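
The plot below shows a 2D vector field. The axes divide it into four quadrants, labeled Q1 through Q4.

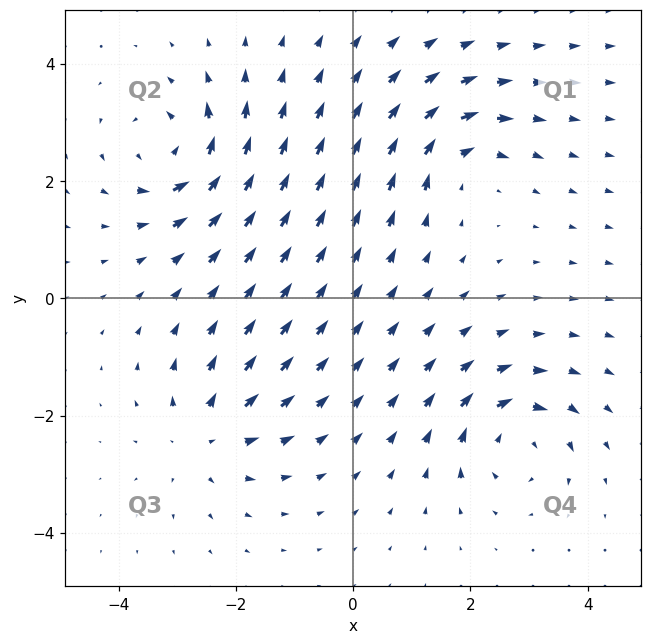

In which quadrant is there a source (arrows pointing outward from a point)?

The source sits at approximately (-2.5, -2.4), which lies in quadrant Q3. The divergence there is about +5, positive as expected for a source.

Q3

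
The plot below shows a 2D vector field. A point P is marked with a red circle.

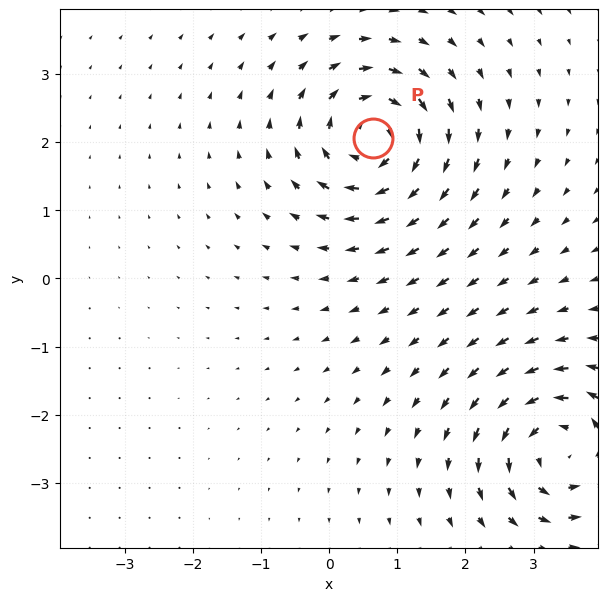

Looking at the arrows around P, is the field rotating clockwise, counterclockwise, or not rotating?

Near P at (0.6, 2.1) the arrows circulate clockwise. The curl (z-component) there is about -6; negative curl means clockwise rotation.

clockwise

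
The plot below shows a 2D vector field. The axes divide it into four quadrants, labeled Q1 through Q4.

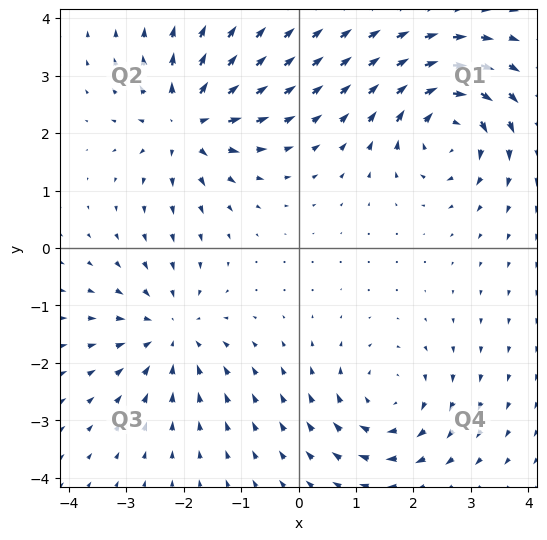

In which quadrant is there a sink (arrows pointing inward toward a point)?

The sink sits at approximately (-2.2, -1.5), which lies in quadrant Q3. The divergence there is about -4, negative as expected for a sink.

Q3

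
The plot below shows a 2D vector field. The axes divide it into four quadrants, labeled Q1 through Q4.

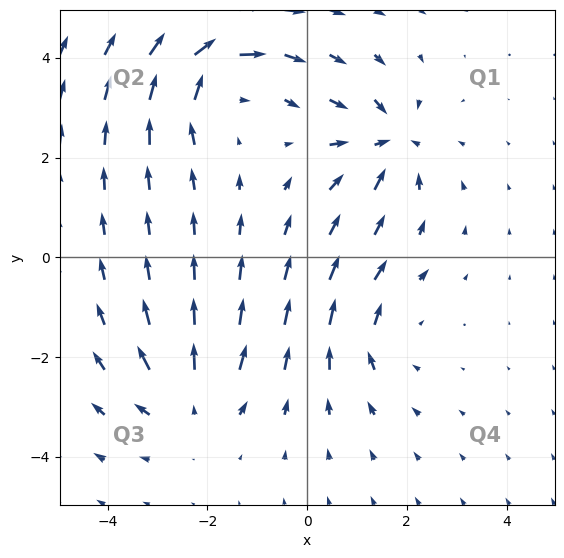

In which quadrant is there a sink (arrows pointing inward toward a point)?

Q1

The sink sits at approximately (1.6, 2.3), which lies in quadrant Q1. The divergence there is about -5, negative as expected for a sink.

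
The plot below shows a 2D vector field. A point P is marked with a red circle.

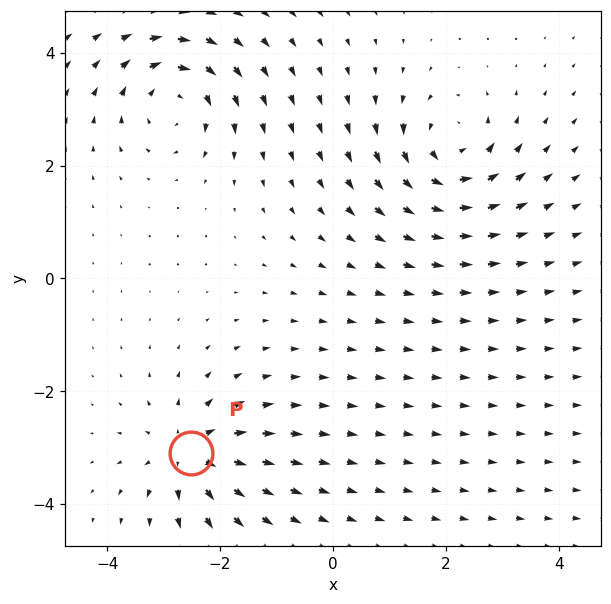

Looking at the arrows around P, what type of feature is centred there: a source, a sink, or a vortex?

At P (-2.5, -3.1) the arrows spread outward. Divergence about +4, curl ≈0 — positive divergence with near-zero curl is a source.

source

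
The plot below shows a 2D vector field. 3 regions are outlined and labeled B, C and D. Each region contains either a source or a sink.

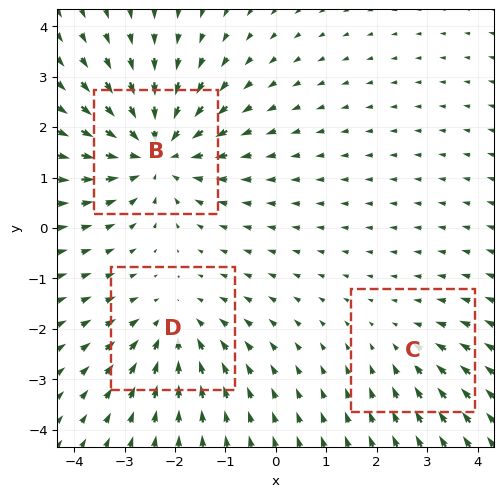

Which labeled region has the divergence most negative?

B

Divergence at each region's feature centre — B: about -4, C: about -2, D: about -3. Region B is most negative.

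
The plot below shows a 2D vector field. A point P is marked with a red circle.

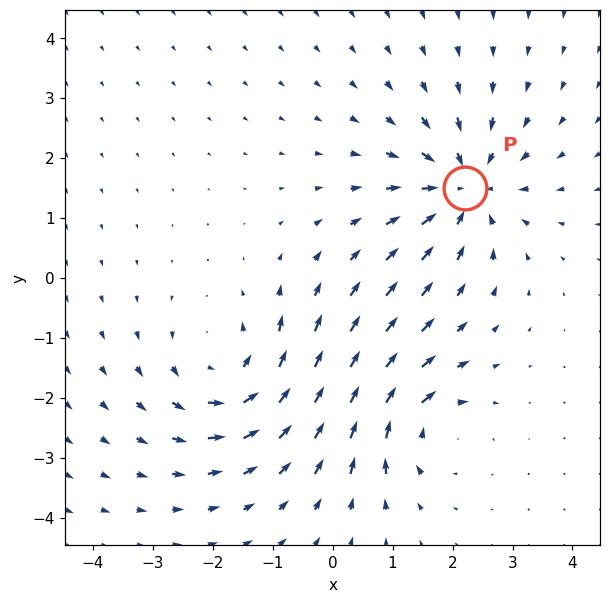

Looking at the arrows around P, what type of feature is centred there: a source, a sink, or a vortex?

At P (2.2, 1.5) the arrows converge inward. Divergence about -4, curl ≈0 — negative divergence with near-zero curl is a sink.

sink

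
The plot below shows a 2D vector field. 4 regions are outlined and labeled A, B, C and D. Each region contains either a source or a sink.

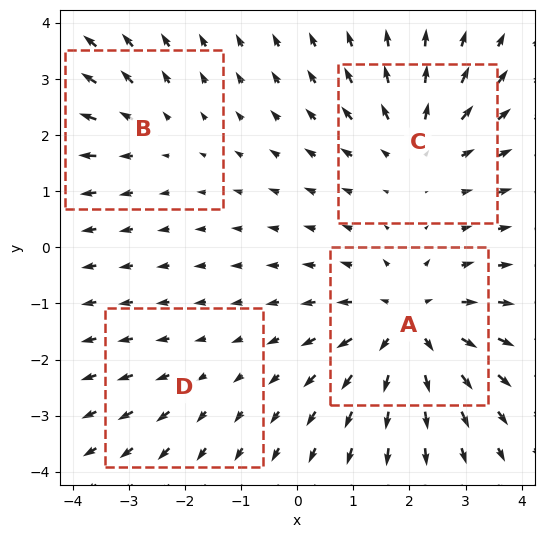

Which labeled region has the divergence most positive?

Divergence at each region's feature centre — A: about +6, B: about +3, C: about +4, D: about +2. Region A is most positive.

A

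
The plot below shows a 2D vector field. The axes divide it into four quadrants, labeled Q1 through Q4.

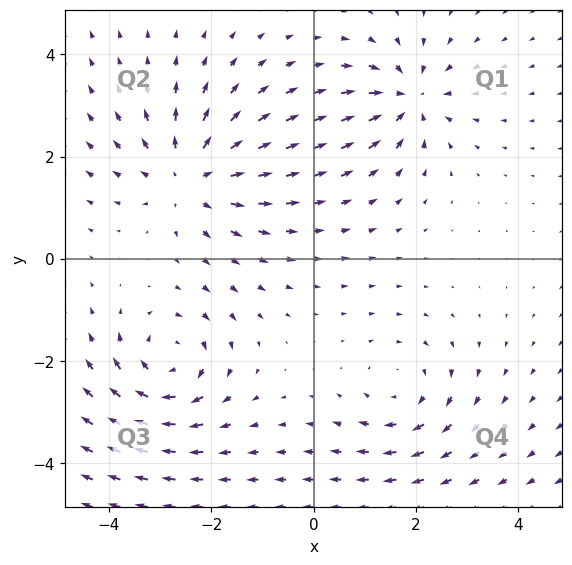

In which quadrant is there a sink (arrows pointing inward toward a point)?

Q1

The sink sits at approximately (1.9, 3.1), which lies in quadrant Q1. The divergence there is about -4, negative as expected for a sink.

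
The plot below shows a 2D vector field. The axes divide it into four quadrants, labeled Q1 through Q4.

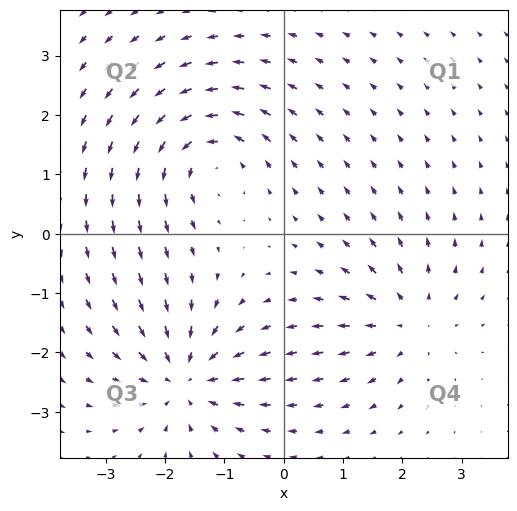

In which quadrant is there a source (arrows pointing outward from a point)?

The source sits at approximately (2.1, -1.5), which lies in quadrant Q4. The divergence there is about +4, positive as expected for a source.

Q4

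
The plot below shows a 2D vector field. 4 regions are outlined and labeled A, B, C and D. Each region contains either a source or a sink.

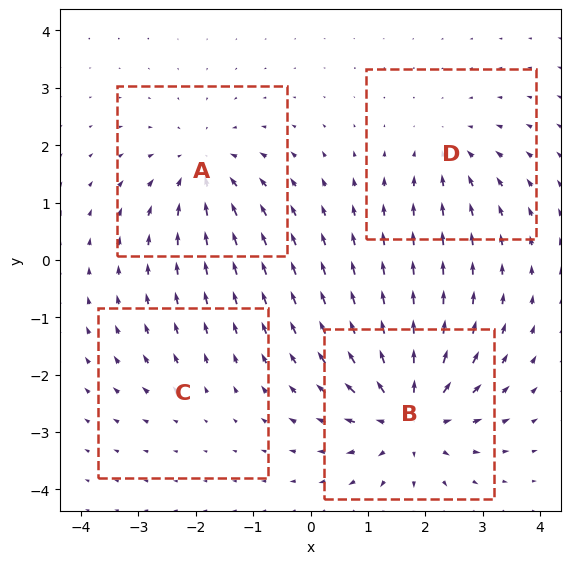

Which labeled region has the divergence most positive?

B

Divergence at each region's feature centre — A: about -5, B: about +7, C: about +2, D: about -3. Region B is most positive.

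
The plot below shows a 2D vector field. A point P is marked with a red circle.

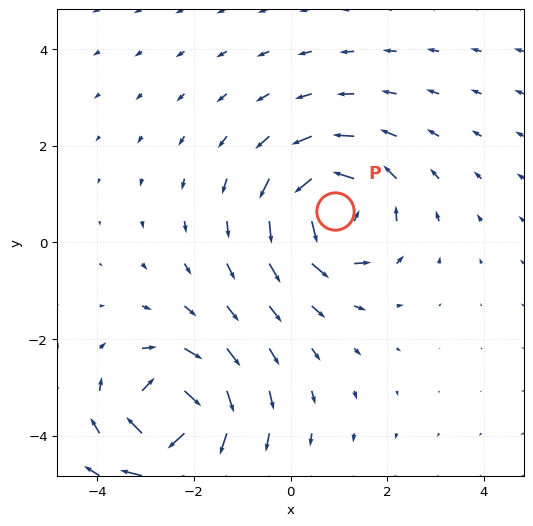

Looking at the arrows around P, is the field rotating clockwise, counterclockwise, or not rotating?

Near P at (0.9, 0.6) the arrows circulate counterclockwise. The curl (z-component) there is about +6; positive curl means counterclockwise rotation.

counterclockwise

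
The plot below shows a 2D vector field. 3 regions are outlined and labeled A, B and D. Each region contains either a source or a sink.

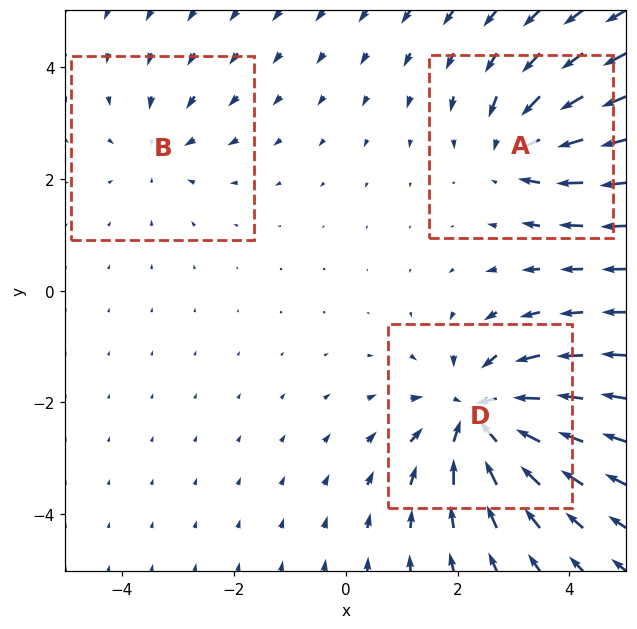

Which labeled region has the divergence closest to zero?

Divergence at each region's feature centre — A: about -3, B: about -2, D: about -5. Region B is closest to zero.

B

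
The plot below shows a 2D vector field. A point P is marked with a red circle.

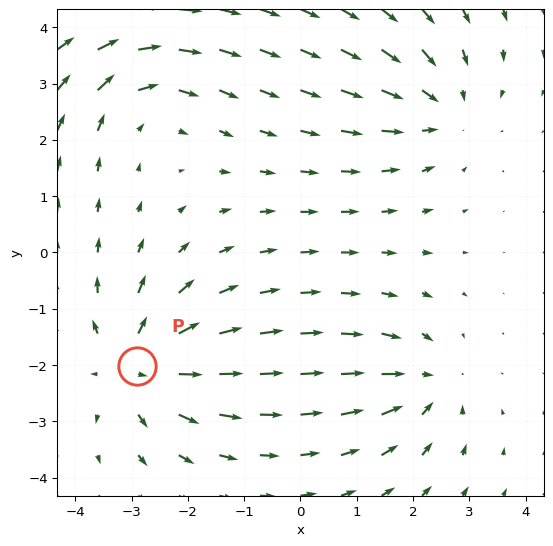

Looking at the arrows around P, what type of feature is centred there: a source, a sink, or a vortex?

source

At P (-2.9, -2.0) the arrows spread outward. Divergence about +4, curl ≈0 — positive divergence with near-zero curl is a source.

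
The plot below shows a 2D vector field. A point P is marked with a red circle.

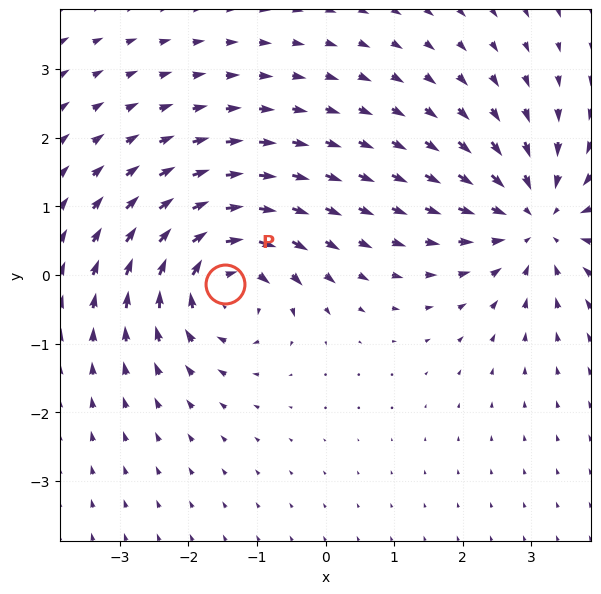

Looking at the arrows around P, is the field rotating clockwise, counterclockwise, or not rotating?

clockwise

Near P at (-1.5, -0.1) the arrows circulate clockwise. The curl (z-component) there is about -5; negative curl means clockwise rotation.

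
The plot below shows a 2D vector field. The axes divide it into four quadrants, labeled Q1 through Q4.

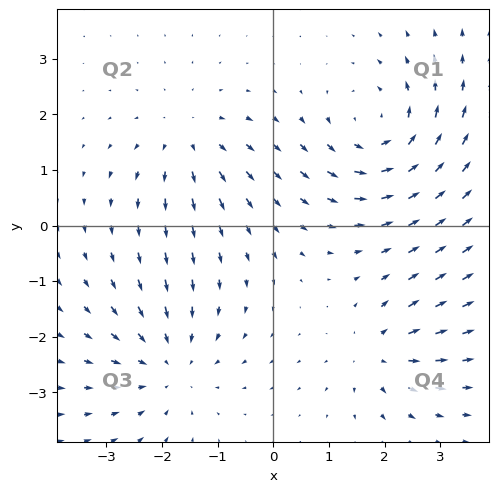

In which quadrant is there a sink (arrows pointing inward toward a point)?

Q3

The sink sits at approximately (-1.9, -2.5), which lies in quadrant Q3. The divergence there is about -3, negative as expected for a sink.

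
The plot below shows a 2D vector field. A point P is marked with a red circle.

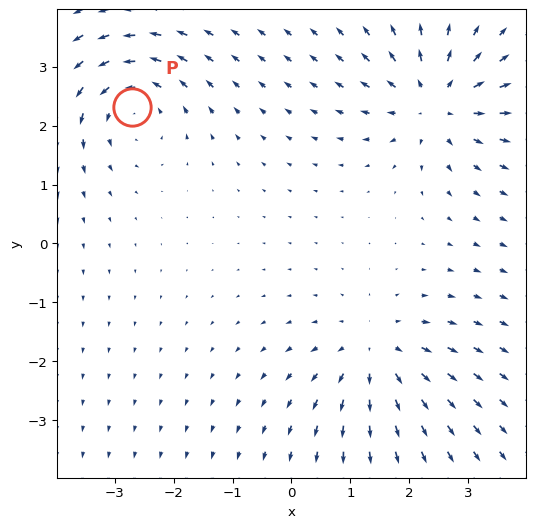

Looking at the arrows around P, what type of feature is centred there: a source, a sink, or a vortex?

At P (-2.7, 2.3) the arrows circulate counterclockwise. Divergence ≈0, curl about +5 — near-zero divergence with nonzero curl is a vortex.

vortex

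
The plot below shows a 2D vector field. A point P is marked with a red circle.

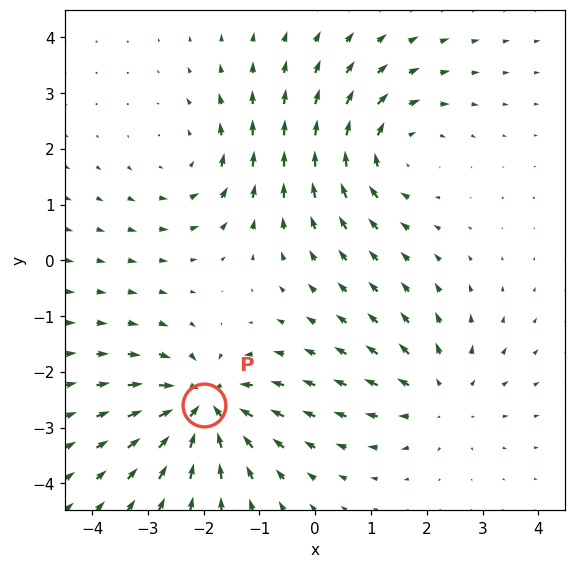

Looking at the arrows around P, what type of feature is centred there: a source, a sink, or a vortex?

At P (-2.0, -2.6) the arrows converge inward. Divergence about -7, curl ≈0 — negative divergence with near-zero curl is a sink.

sink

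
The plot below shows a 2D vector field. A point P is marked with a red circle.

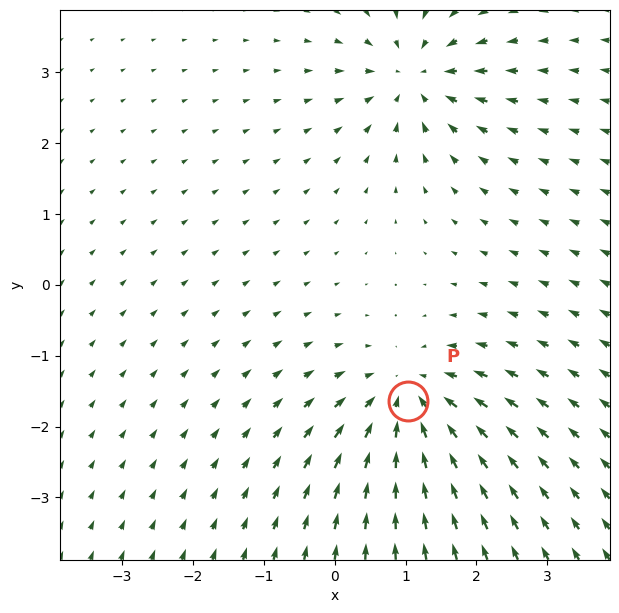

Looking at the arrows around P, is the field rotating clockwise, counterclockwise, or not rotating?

not rotating

Near P at (1.0, -1.6) the arrows show no circulation. The curl there is ≈0.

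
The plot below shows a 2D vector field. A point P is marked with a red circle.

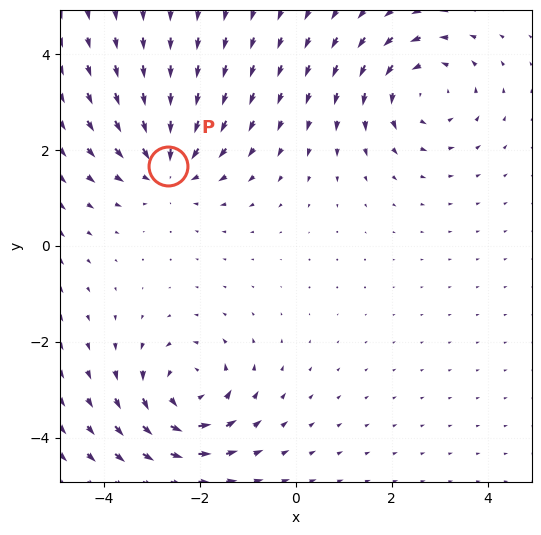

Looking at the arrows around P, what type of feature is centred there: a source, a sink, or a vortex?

sink

At P (-2.7, 1.7) the arrows converge inward. Divergence about -5, curl ≈0 — negative divergence with near-zero curl is a sink.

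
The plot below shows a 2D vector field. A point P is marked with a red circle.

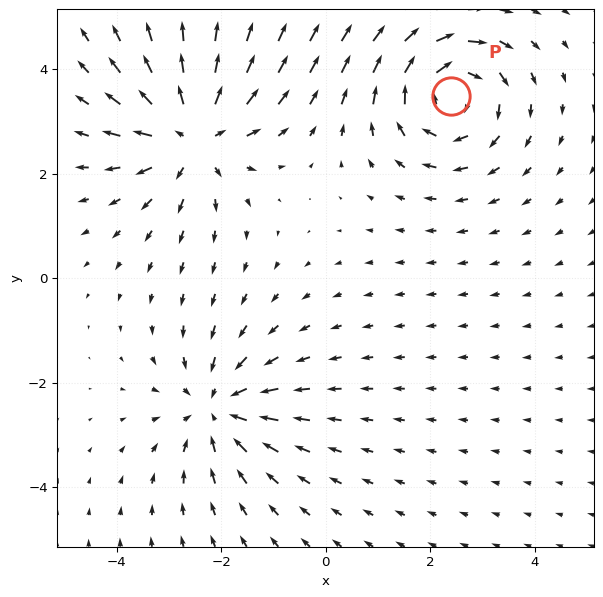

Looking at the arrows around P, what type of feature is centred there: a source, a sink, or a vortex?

At P (2.4, 3.5) the arrows circulate clockwise. Divergence ≈0, curl about -4 — near-zero divergence with nonzero curl is a vortex.

vortex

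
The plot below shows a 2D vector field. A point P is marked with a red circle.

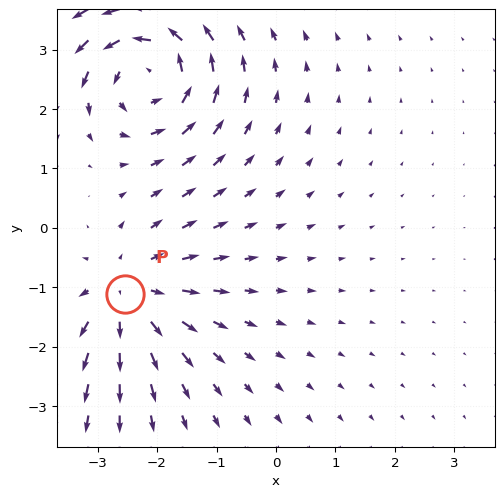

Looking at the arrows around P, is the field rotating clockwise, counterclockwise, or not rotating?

not rotating

Near P at (-2.5, -1.1) the arrows show no circulation. The curl there is ≈0.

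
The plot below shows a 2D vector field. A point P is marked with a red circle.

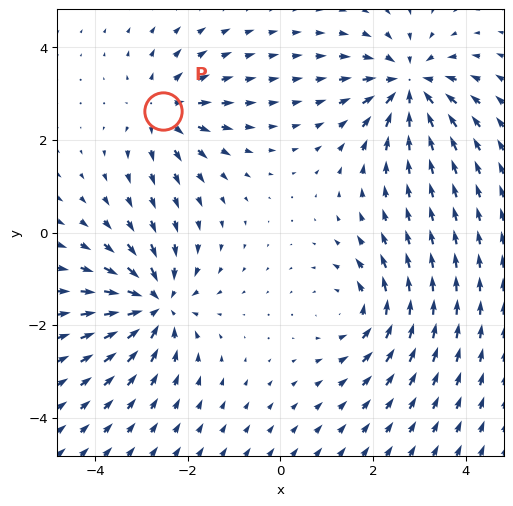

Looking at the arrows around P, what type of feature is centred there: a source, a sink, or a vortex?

At P (-2.5, 2.6) the arrows spread outward. Divergence about +4, curl ≈0 — positive divergence with near-zero curl is a source.

source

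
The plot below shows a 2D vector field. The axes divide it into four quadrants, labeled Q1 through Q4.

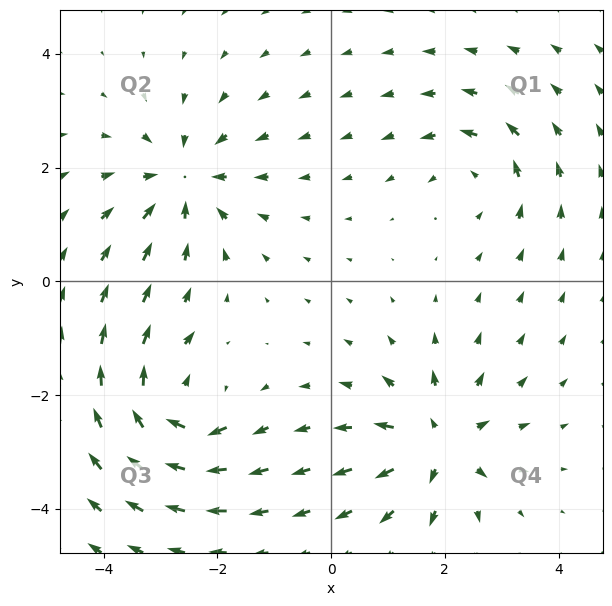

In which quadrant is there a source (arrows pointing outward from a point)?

The source sits at approximately (1.9, -2.8), which lies in quadrant Q4. The divergence there is about +6, positive as expected for a source.

Q4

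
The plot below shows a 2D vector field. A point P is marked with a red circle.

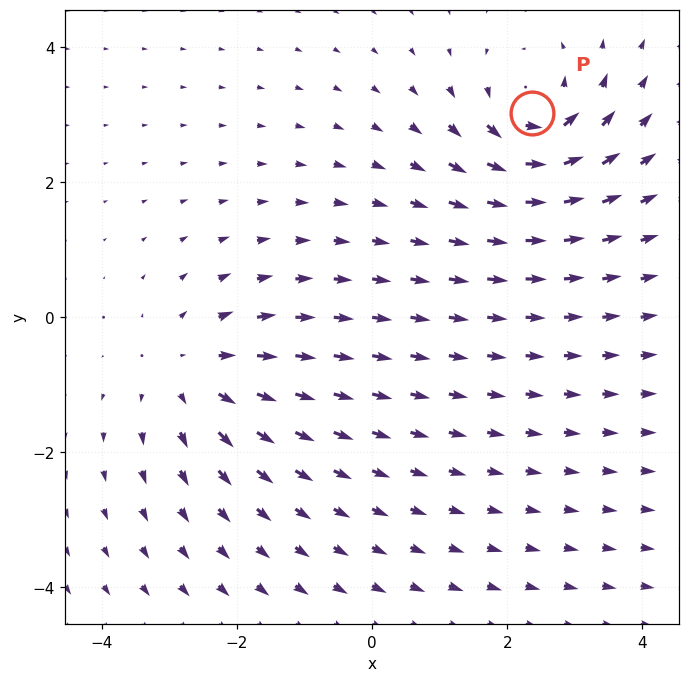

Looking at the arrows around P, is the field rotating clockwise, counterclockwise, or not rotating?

counterclockwise

Near P at (2.4, 3.0) the arrows circulate counterclockwise. The curl (z-component) there is about +5; positive curl means counterclockwise rotation.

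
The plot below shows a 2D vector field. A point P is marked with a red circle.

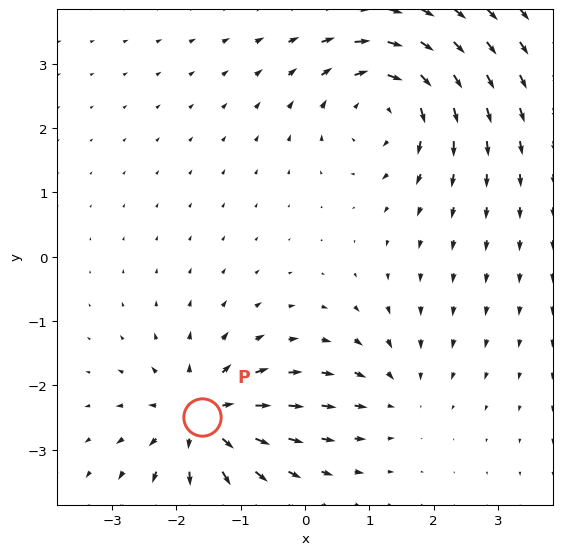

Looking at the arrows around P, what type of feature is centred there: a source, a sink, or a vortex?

At P (-1.6, -2.5) the arrows spread outward. Divergence about +6, curl ≈0 — positive divergence with near-zero curl is a source.

source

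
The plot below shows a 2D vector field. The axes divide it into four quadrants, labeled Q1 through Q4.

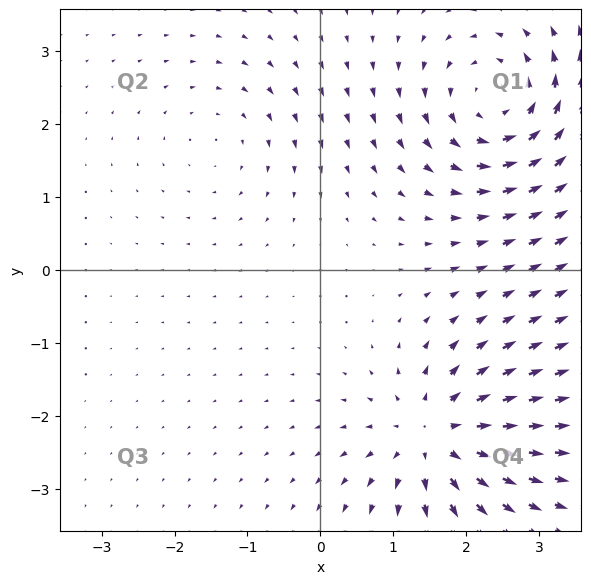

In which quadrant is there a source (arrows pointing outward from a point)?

Q4

The source sits at approximately (1.6, -2.3), which lies in quadrant Q4. The divergence there is about +6, positive as expected for a source.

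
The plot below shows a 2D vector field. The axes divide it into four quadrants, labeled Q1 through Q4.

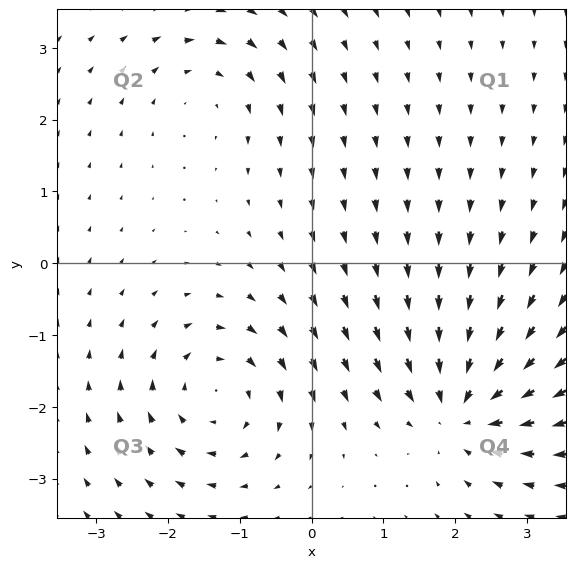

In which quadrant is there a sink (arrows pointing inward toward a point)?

The sink sits at approximately (2.1, -2.0), which lies in quadrant Q4. The divergence there is about -6, negative as expected for a sink.

Q4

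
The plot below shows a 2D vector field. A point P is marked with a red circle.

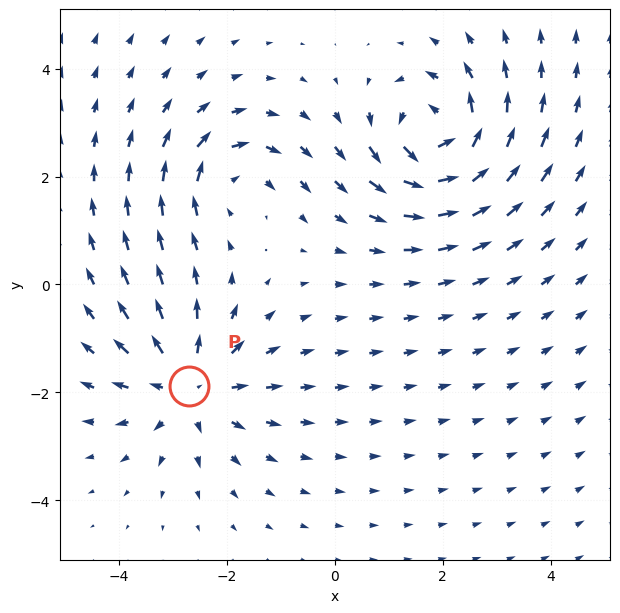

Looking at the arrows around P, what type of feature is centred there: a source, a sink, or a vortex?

source

At P (-2.7, -1.9) the arrows spread outward. Divergence about +4, curl ≈0 — positive divergence with near-zero curl is a source.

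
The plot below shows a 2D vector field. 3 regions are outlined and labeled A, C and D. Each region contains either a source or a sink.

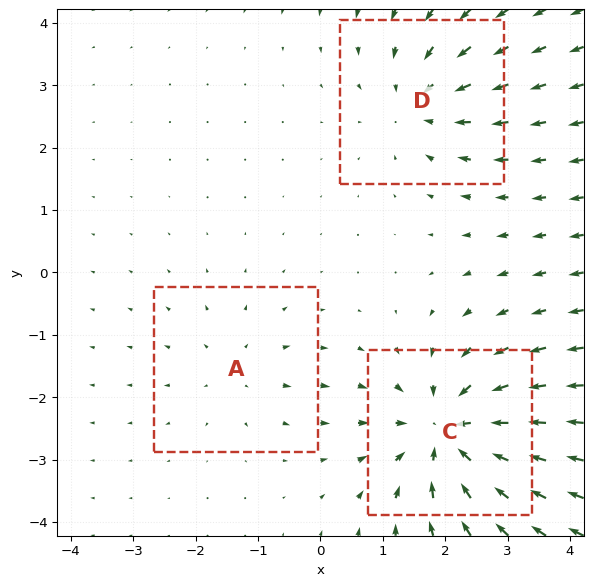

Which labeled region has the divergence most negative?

C

Divergence at each region's feature centre — A: about +2, C: about -5, D: about -3. Region C is most negative.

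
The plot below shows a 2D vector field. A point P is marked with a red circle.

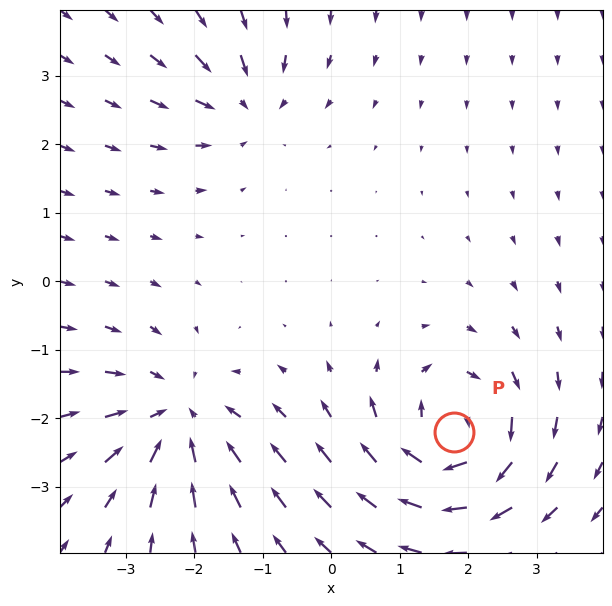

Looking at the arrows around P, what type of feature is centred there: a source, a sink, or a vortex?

vortex

At P (1.8, -2.2) the arrows circulate clockwise. Divergence ≈0, curl about -6 — near-zero divergence with nonzero curl is a vortex.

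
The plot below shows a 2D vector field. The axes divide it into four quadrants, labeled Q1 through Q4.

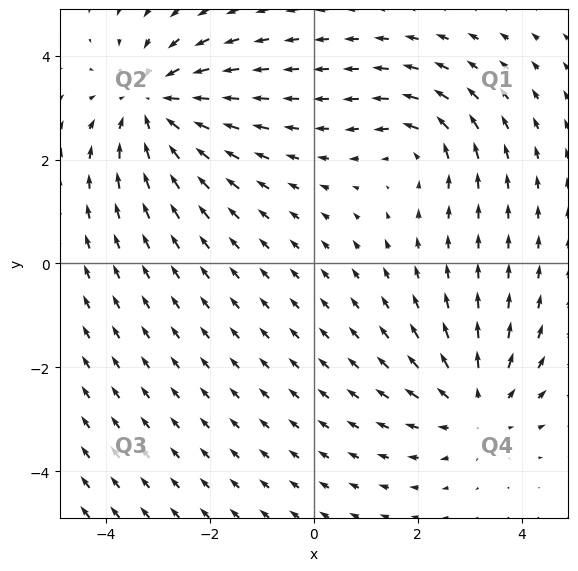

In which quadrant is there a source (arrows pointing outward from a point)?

The source sits at approximately (3.1, -2.7), which lies in quadrant Q4. The divergence there is about +3, positive as expected for a source.

Q4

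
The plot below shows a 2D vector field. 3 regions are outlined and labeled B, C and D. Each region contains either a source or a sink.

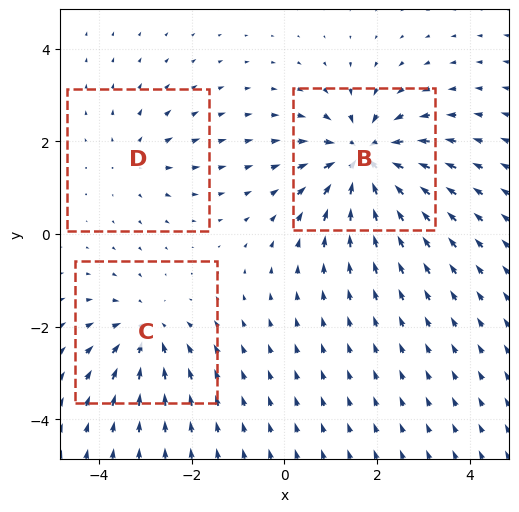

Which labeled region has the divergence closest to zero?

D

Divergence at each region's feature centre — B: about -6, C: about -3, D: about +2. Region D is closest to zero.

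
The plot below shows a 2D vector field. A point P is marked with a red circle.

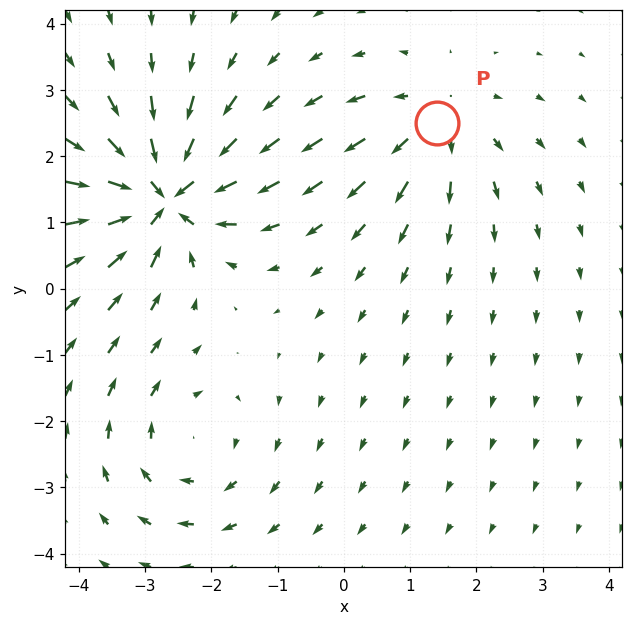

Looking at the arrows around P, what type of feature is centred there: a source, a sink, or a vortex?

At P (1.4, 2.5) the arrows spread outward. Divergence about +3, curl ≈0 — positive divergence with near-zero curl is a source.

source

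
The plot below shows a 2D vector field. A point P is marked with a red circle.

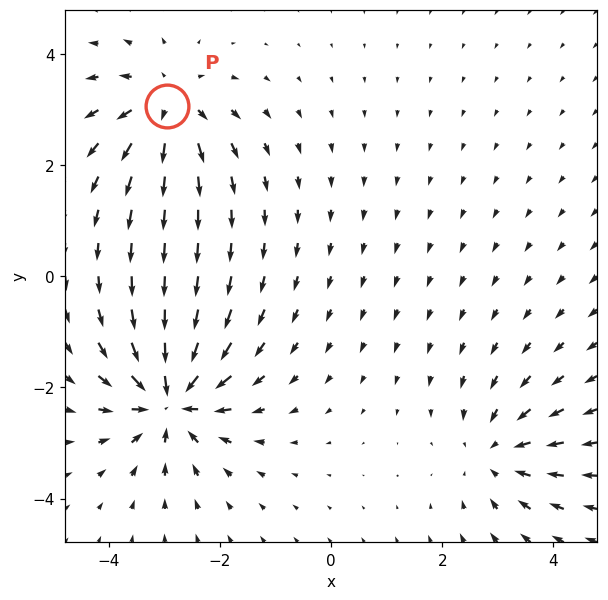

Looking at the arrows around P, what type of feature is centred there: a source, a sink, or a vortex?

At P (-2.9, 3.1) the arrows spread outward. Divergence about +4, curl ≈0 — positive divergence with near-zero curl is a source.

source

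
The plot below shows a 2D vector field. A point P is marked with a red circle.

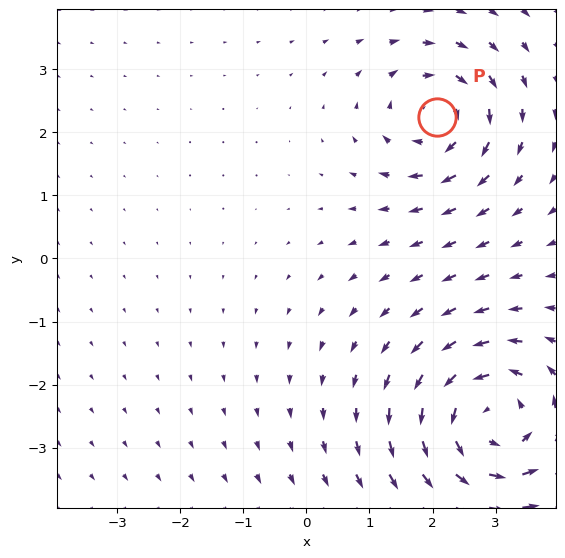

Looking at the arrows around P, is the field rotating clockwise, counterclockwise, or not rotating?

Near P at (2.1, 2.2) the arrows circulate clockwise. The curl (z-component) there is about -4; negative curl means clockwise rotation.

clockwise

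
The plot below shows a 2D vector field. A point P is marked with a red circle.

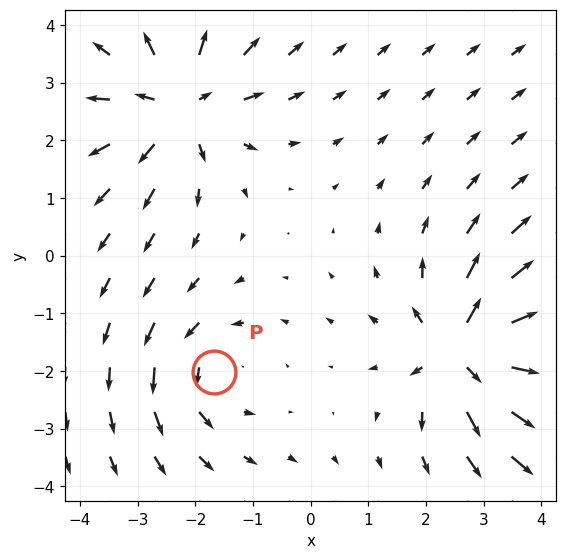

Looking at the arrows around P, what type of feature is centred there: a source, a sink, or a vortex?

vortex

At P (-1.7, -2.0) the arrows circulate counterclockwise. Divergence ≈0, curl about +3 — near-zero divergence with nonzero curl is a vortex.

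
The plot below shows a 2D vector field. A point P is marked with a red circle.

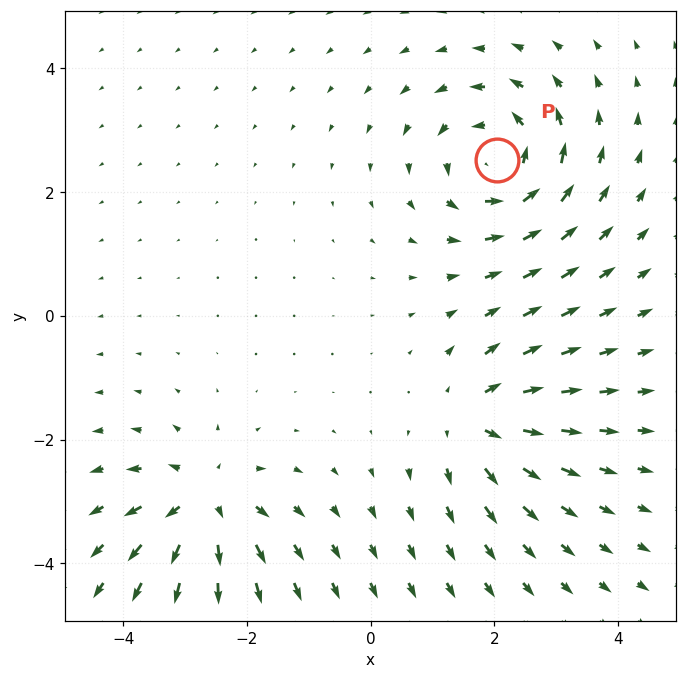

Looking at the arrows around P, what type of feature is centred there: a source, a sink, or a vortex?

At P (2.0, 2.5) the arrows circulate counterclockwise. Divergence ≈0, curl about +5 — near-zero divergence with nonzero curl is a vortex.

vortex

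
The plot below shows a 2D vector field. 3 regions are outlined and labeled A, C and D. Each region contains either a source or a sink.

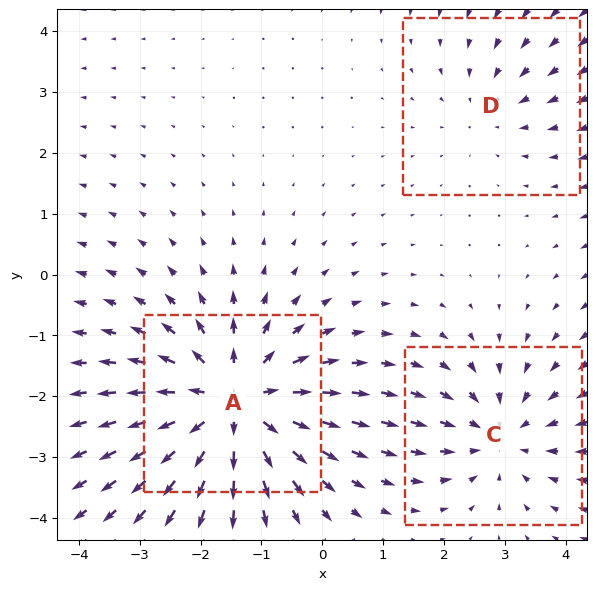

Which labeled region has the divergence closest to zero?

Divergence at each region's feature centre — A: about +5, C: about -3, D: about -2. Region D is closest to zero.

D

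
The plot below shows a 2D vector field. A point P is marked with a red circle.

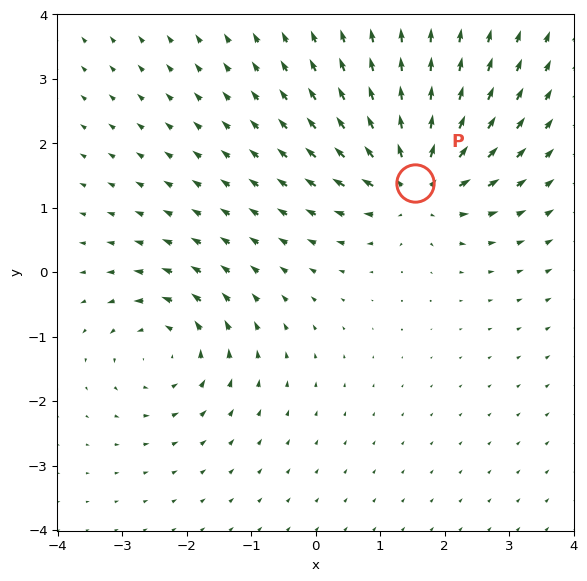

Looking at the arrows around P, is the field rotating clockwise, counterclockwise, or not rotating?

Near P at (1.5, 1.4) the arrows show no circulation. The curl there is ≈0.

not rotating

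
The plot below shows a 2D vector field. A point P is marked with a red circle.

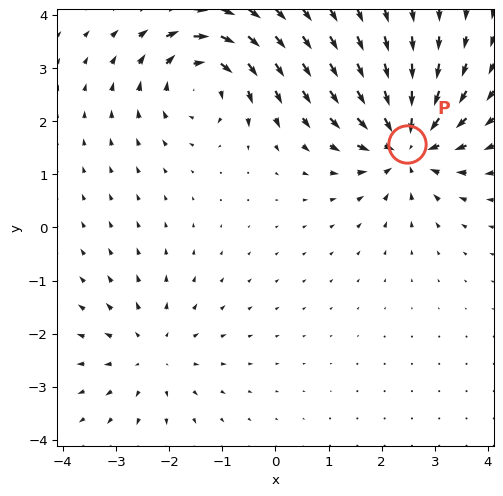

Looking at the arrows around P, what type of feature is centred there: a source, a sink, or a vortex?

sink

At P (2.5, 1.6) the arrows converge inward. Divergence about -5, curl ≈0 — negative divergence with near-zero curl is a sink.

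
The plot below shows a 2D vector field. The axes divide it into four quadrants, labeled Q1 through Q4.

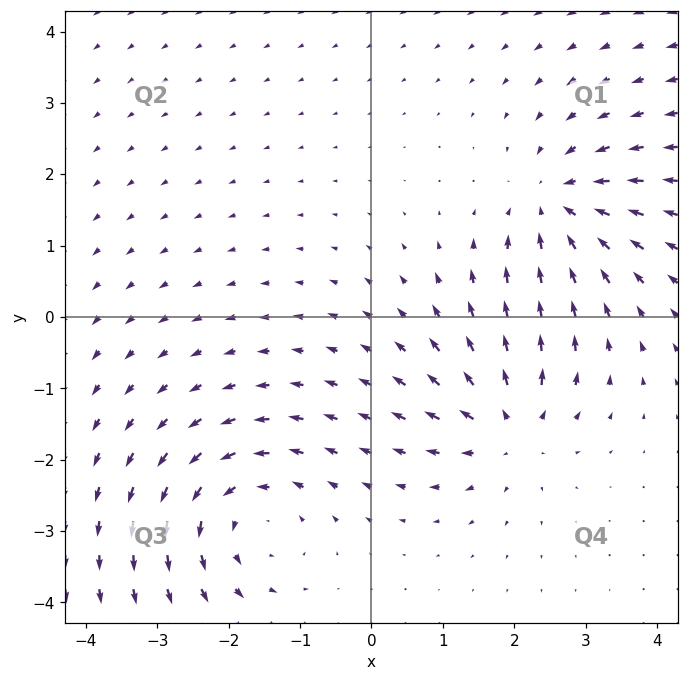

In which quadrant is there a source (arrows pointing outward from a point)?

The source sits at approximately (1.9, -1.5), which lies in quadrant Q4. The divergence there is about +6, positive as expected for a source.

Q4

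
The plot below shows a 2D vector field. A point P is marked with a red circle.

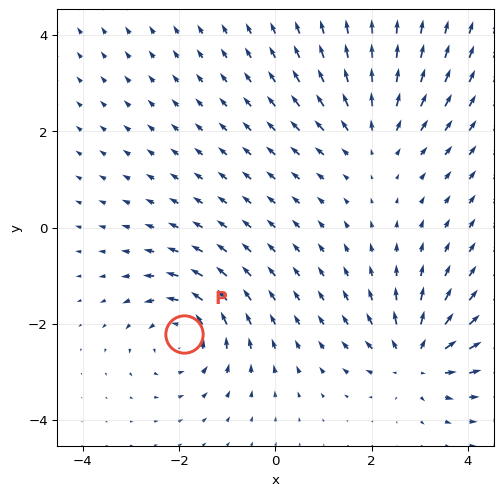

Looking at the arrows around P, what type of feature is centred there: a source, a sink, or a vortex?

vortex

At P (-1.9, -2.2) the arrows circulate counterclockwise. Divergence ≈0, curl about +4 — near-zero divergence with nonzero curl is a vortex.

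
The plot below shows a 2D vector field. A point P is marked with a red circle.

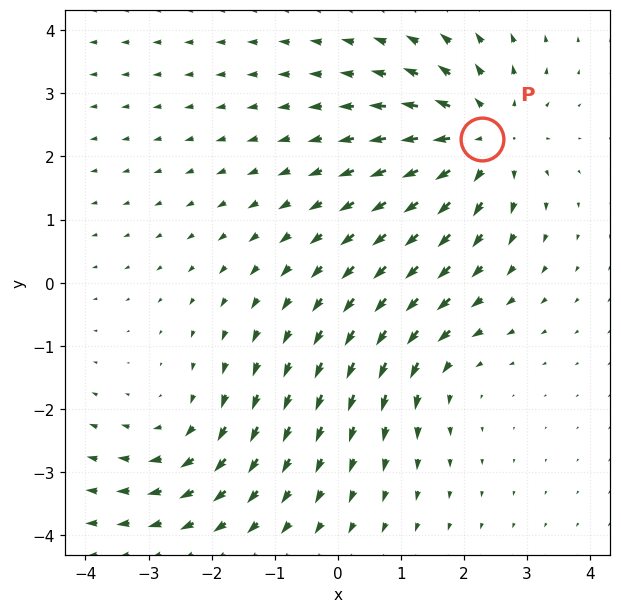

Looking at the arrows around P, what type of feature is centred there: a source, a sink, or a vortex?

At P (2.3, 2.3) the arrows spread outward. Divergence about +4, curl ≈0 — positive divergence with near-zero curl is a source.

source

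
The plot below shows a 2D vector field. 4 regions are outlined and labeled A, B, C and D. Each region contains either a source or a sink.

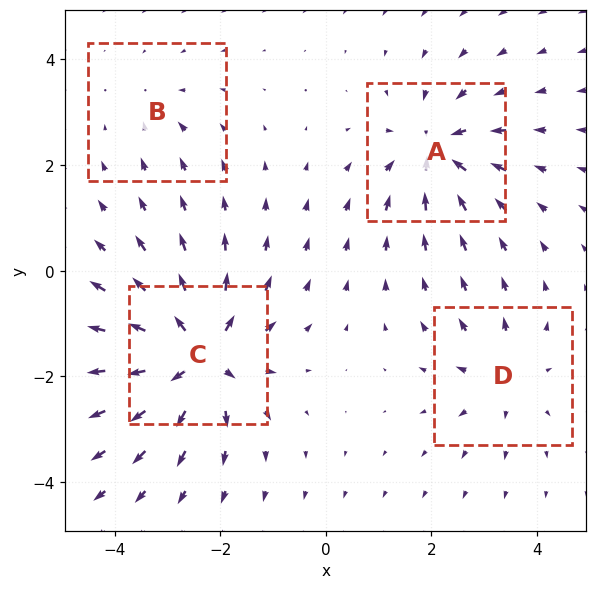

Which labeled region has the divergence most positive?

C

Divergence at each region's feature centre — A: about -6, B: about -2, C: about +8, D: about +4. Region C is most positive.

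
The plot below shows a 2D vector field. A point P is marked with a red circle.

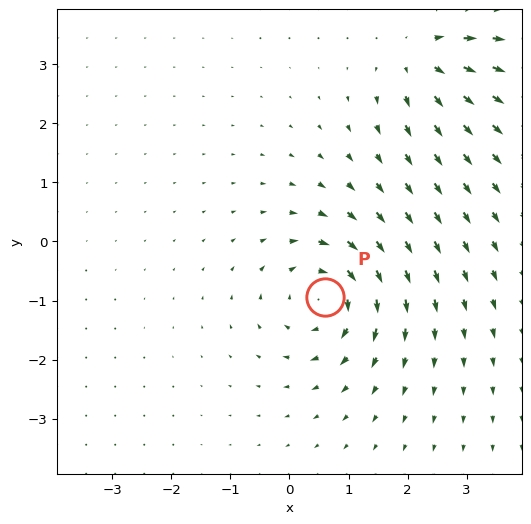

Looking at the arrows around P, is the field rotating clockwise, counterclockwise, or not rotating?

Near P at (0.6, -0.9) the arrows circulate clockwise. The curl (z-component) there is about -6; negative curl means clockwise rotation.

clockwise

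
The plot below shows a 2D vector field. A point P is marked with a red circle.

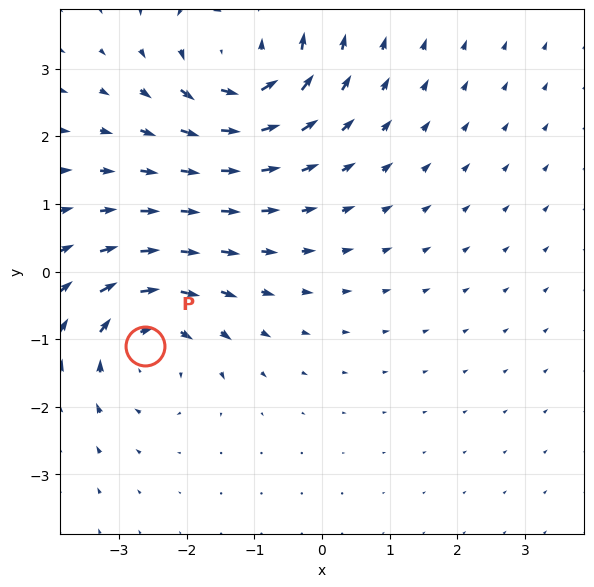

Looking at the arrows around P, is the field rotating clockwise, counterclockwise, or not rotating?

clockwise

Near P at (-2.6, -1.1) the arrows circulate clockwise. The curl (z-component) there is about -5; negative curl means clockwise rotation.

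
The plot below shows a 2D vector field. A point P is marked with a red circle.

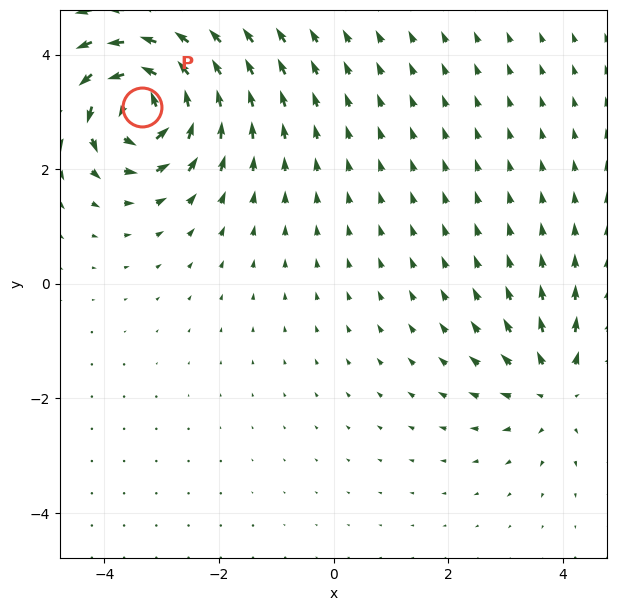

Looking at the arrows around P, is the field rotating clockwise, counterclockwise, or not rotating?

Near P at (-3.3, 3.1) the arrows circulate counterclockwise. The curl (z-component) there is about +6; positive curl means counterclockwise rotation.

counterclockwise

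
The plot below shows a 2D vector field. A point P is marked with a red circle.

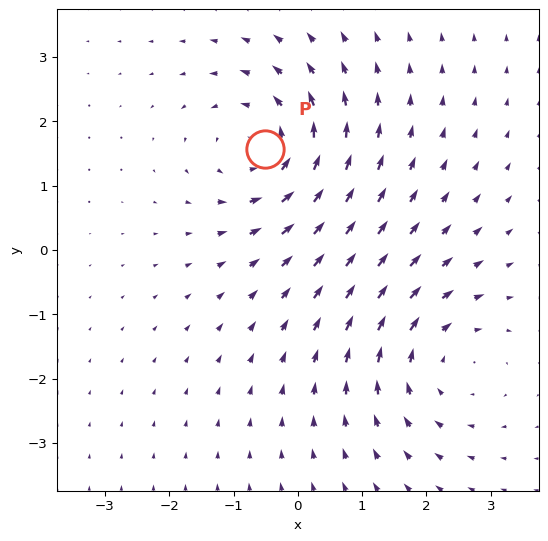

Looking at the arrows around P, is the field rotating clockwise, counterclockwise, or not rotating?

Near P at (-0.5, 1.6) the arrows circulate counterclockwise. The curl (z-component) there is about +4; positive curl means counterclockwise rotation.

counterclockwise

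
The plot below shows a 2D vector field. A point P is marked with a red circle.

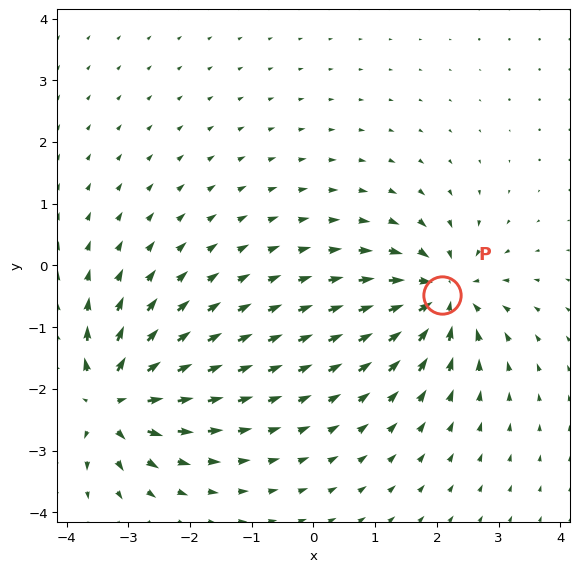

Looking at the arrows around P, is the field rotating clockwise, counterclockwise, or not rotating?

Near P at (2.1, -0.5) the arrows show no circulation. The curl there is ≈0.

not rotating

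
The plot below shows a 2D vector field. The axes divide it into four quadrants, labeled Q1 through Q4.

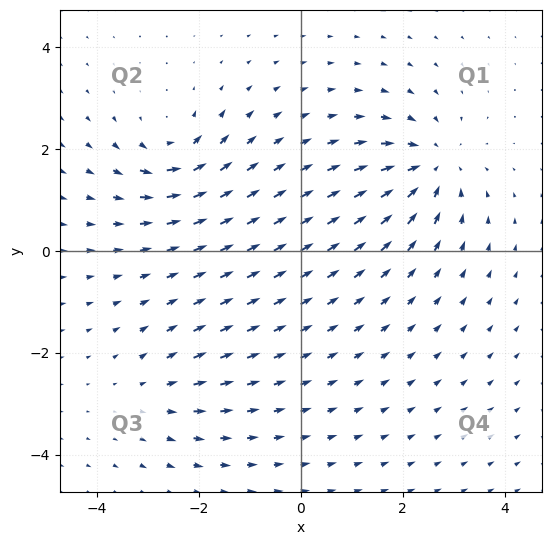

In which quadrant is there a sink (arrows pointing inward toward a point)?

Q1

The sink sits at approximately (2.5, 1.7), which lies in quadrant Q1. The divergence there is about -5, negative as expected for a sink.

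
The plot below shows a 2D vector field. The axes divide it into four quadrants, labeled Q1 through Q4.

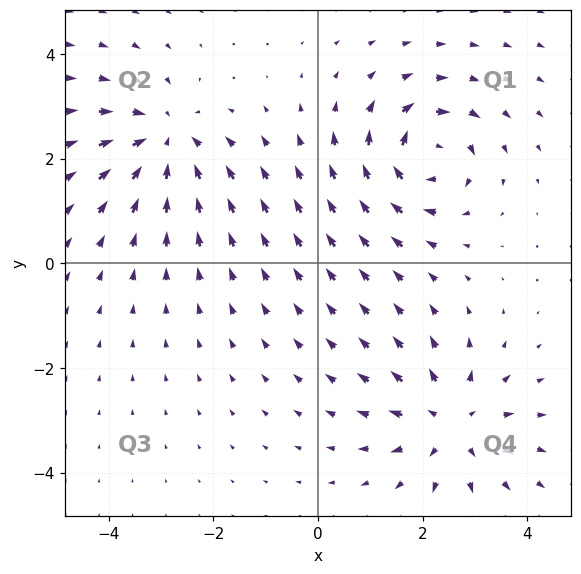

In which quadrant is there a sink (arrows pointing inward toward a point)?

Q2

The sink sits at approximately (-2.9, 2.4), which lies in quadrant Q2. The divergence there is about -3, negative as expected for a sink.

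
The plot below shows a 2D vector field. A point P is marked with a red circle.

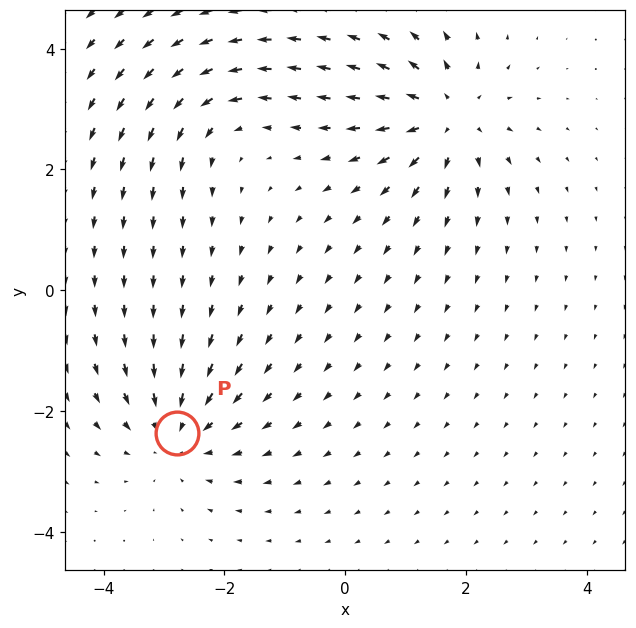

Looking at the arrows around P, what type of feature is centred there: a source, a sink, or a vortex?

At P (-2.8, -2.4) the arrows converge inward. Divergence about -4, curl ≈0 — negative divergence with near-zero curl is a sink.

sink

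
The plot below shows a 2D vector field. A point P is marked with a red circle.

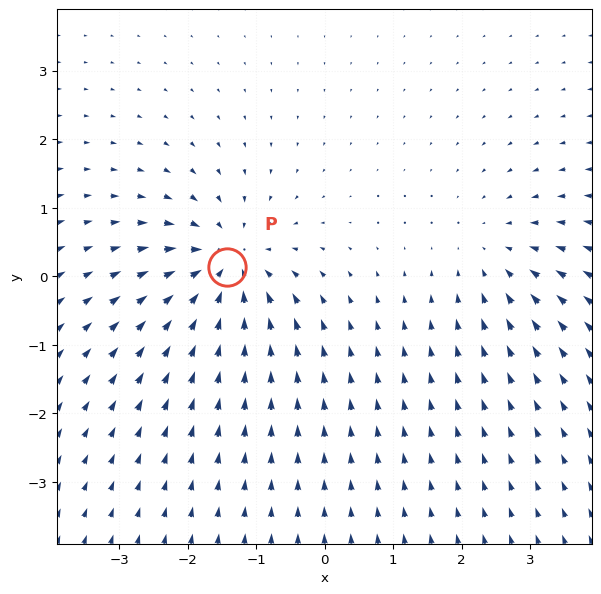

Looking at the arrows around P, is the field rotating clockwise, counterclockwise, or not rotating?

Near P at (-1.4, 0.1) the arrows show no circulation. The curl there is ≈0.

not rotating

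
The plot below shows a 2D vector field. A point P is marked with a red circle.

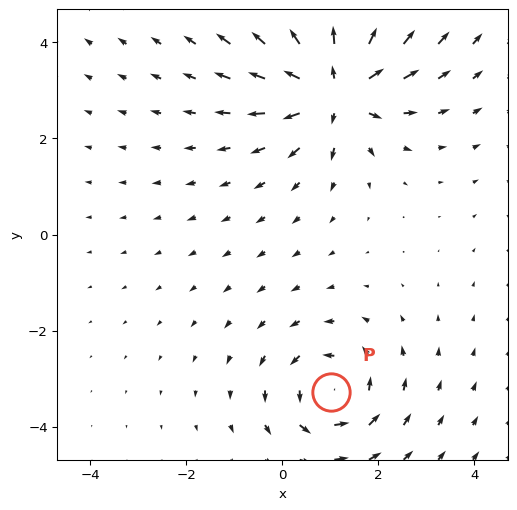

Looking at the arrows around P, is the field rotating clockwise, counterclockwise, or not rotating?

Near P at (1.0, -3.3) the arrows circulate counterclockwise. The curl (z-component) there is about +3; positive curl means counterclockwise rotation.

counterclockwise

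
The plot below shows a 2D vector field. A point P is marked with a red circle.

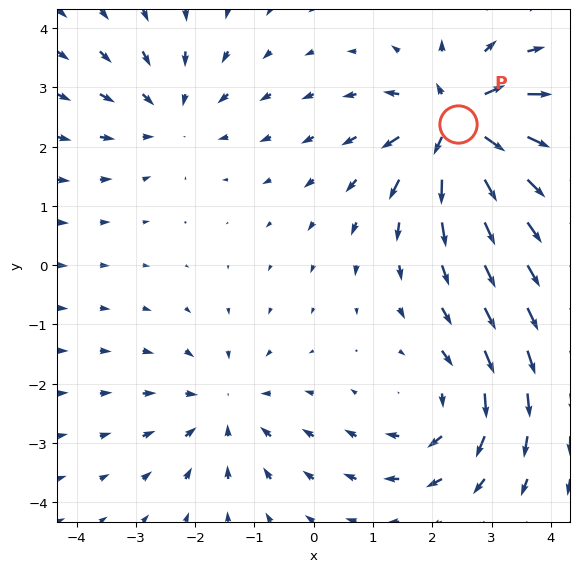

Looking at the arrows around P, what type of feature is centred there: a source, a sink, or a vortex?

At P (2.4, 2.4) the arrows spread outward. Divergence about +7, curl ≈0 — positive divergence with near-zero curl is a source.

source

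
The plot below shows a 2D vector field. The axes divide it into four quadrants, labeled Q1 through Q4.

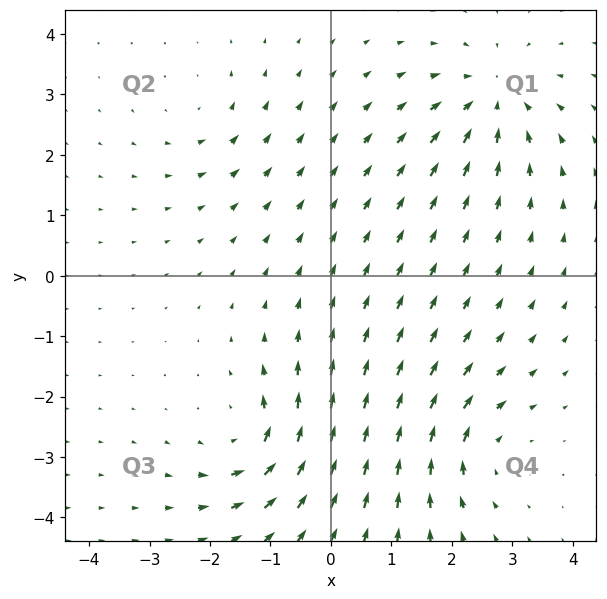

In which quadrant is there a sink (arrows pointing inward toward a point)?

Q1

The sink sits at approximately (2.7, 2.9), which lies in quadrant Q1. The divergence there is about -5, negative as expected for a sink.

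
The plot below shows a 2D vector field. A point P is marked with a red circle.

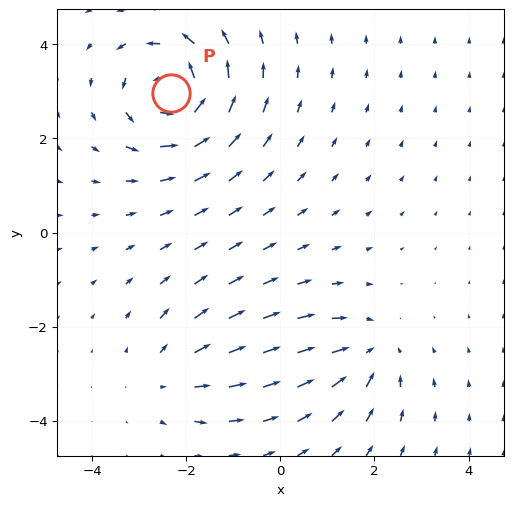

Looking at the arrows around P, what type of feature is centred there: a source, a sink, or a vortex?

vortex

At P (-2.3, 3.0) the arrows circulate counterclockwise. Divergence ≈0, curl about +5 — near-zero divergence with nonzero curl is a vortex.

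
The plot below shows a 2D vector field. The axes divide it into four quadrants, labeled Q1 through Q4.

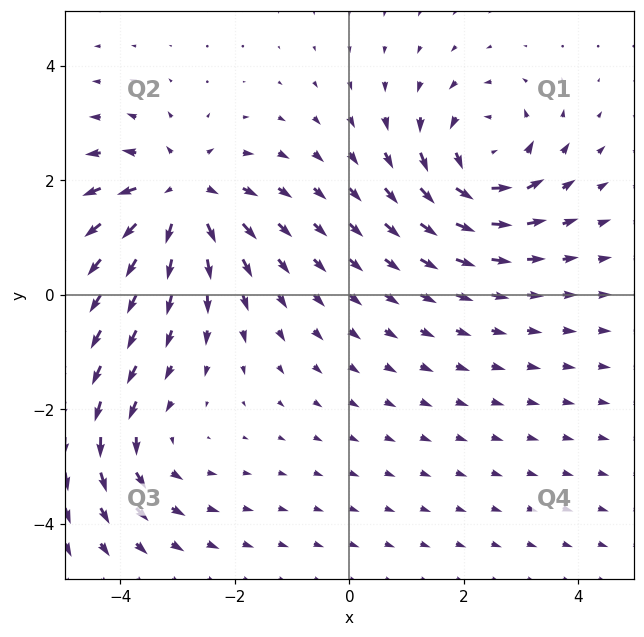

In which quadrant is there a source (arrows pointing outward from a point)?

Q2

The source sits at approximately (-3.0, 1.7), which lies in quadrant Q2. The divergence there is about +5, positive as expected for a source.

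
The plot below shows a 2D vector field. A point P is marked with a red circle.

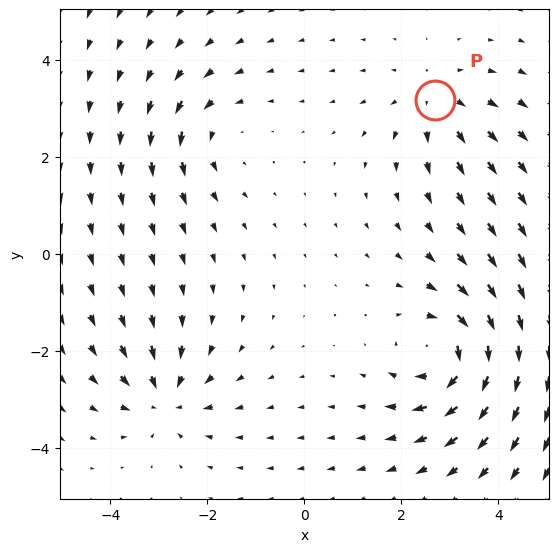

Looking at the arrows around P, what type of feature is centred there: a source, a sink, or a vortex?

At P (2.7, 3.2) the arrows spread outward. Divergence about +3, curl ≈0 — positive divergence with near-zero curl is a source.

source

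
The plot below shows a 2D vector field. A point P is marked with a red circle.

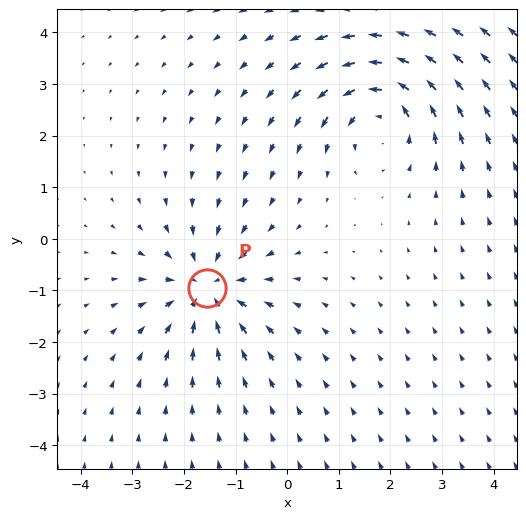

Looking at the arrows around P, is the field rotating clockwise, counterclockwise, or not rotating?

not rotating

Near P at (-1.6, -1.0) the arrows show no circulation. The curl there is ≈0.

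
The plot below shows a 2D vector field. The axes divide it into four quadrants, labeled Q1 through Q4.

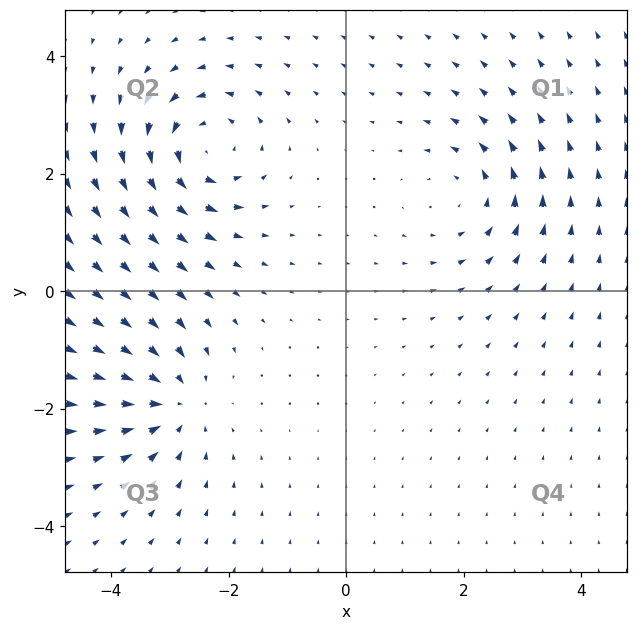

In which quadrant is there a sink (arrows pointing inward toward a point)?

The sink sits at approximately (-2.9, -1.9), which lies in quadrant Q3. The divergence there is about -4, negative as expected for a sink.

Q3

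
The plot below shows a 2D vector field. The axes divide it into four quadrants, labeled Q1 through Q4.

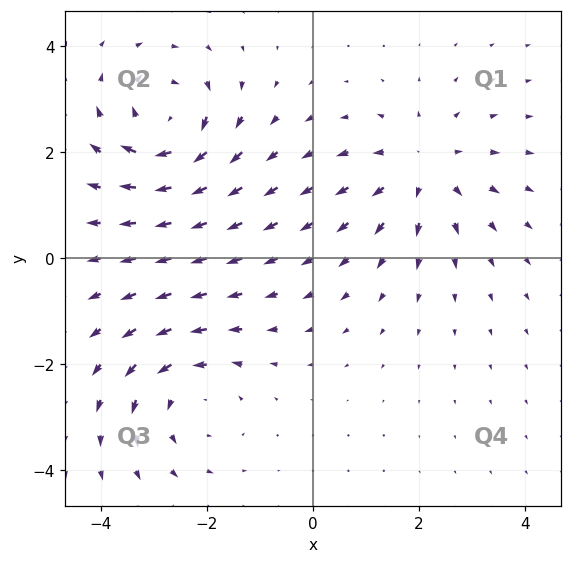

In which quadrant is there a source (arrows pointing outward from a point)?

Q1

The source sits at approximately (2.1, 1.7), which lies in quadrant Q1. The divergence there is about +3, positive as expected for a source.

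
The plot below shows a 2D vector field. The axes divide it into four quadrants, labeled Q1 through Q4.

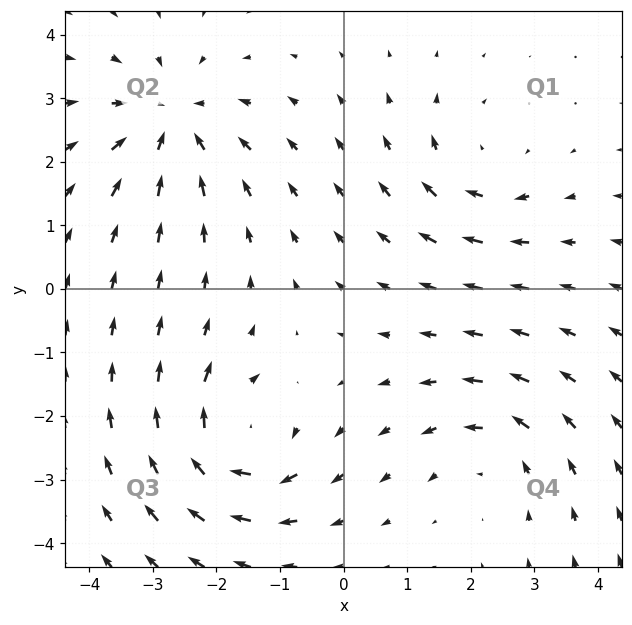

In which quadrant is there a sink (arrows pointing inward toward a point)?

The sink sits at approximately (-2.7, 2.6), which lies in quadrant Q2. The divergence there is about -4, negative as expected for a sink.

Q2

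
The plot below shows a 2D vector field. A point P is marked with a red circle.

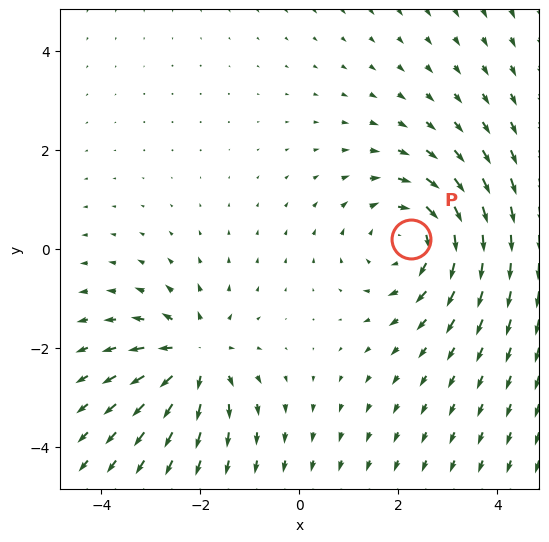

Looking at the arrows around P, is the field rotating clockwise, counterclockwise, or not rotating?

clockwise

Near P at (2.3, 0.2) the arrows circulate clockwise. The curl (z-component) there is about -3; negative curl means clockwise rotation.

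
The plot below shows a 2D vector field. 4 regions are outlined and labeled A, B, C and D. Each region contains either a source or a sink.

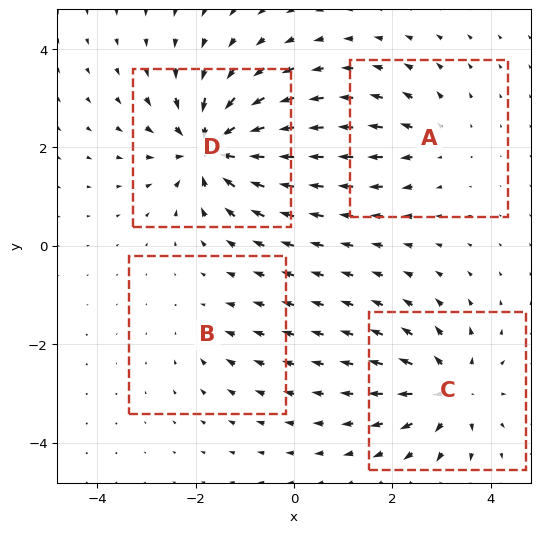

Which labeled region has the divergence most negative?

Divergence at each region's feature centre — A: about +4, B: about -2, C: about +6, D: about -8. Region D is most negative.

D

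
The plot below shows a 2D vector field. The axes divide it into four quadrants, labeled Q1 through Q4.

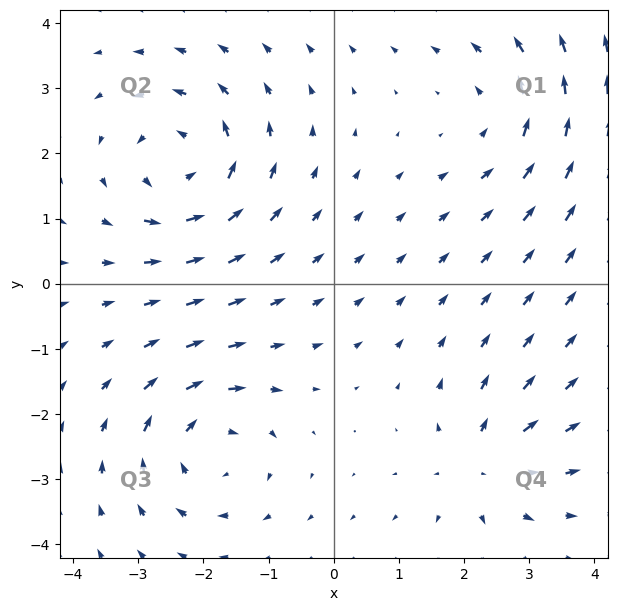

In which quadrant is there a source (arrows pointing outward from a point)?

Q4

The source sits at approximately (2.3, -2.8), which lies in quadrant Q4. The divergence there is about +4, positive as expected for a source.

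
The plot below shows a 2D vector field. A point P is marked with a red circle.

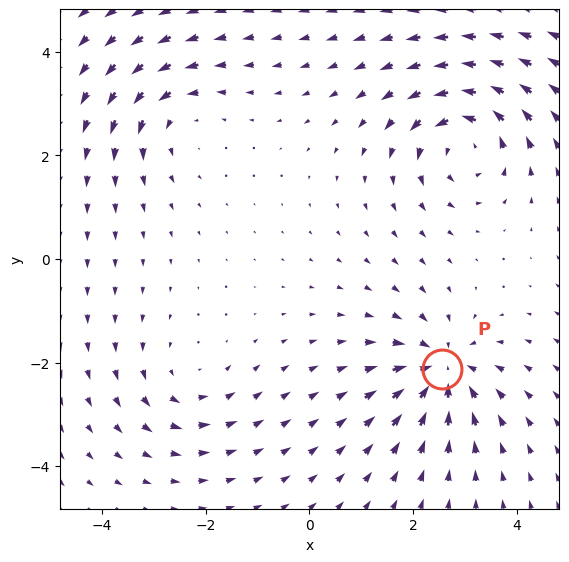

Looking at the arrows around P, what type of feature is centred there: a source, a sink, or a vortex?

At P (2.6, -2.1) the arrows converge inward. Divergence about -4, curl ≈0 — negative divergence with near-zero curl is a sink.

sink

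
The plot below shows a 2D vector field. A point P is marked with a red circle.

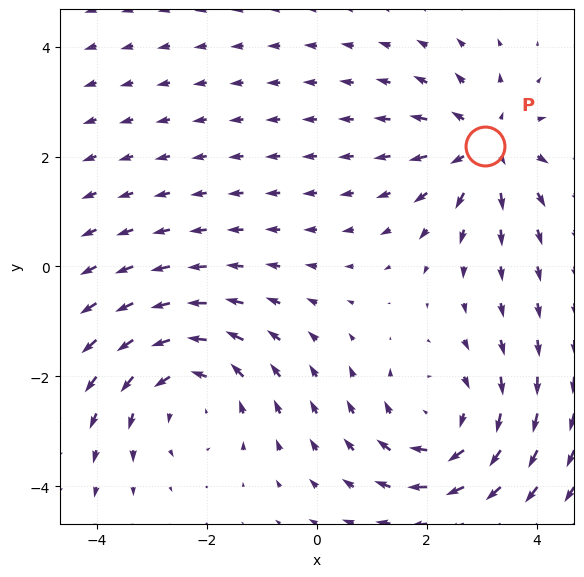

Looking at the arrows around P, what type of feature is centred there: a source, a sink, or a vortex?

source

At P (3.1, 2.2) the arrows spread outward. Divergence about +4, curl ≈0 — positive divergence with near-zero curl is a source.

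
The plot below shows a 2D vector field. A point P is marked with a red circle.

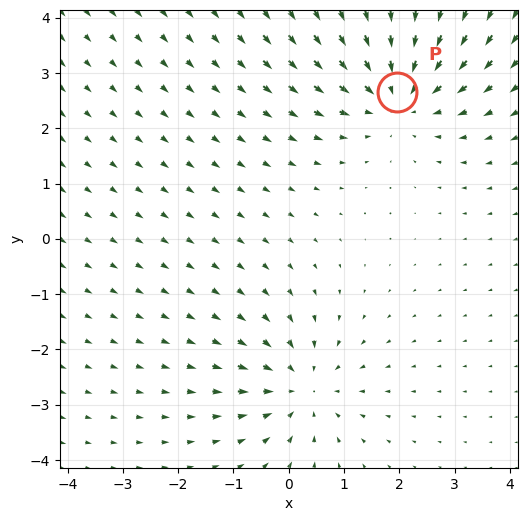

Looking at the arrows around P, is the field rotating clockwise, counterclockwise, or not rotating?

not rotating

Near P at (2.0, 2.7) the arrows show no circulation. The curl there is ≈0.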